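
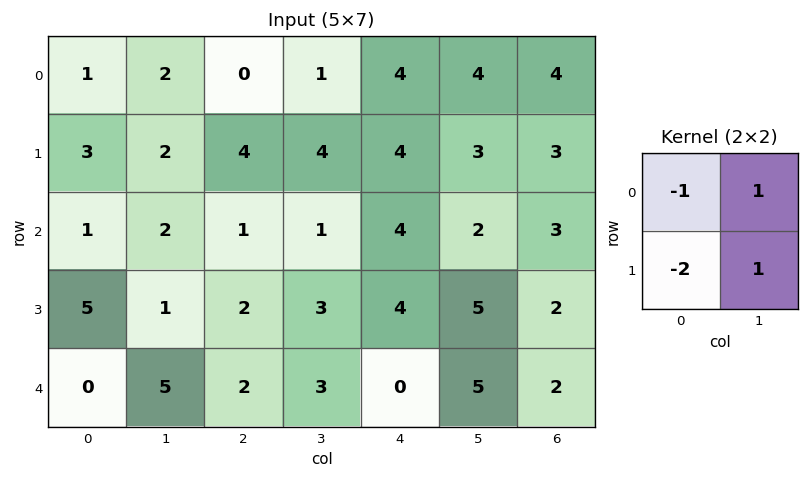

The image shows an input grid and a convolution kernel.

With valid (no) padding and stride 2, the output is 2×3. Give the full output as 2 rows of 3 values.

Output[0,0]: The receptive field on the input at this output position is [1 2 / 3 2]. Elementwise product with the kernel and sum: 1·-1 + 2·1 + 3·-2 + 2·1.
Output[0,1]: The receptive field on the input at this output position is [0 1 / 4 4]. Elementwise product with the kernel and sum: 0·-1 + 1·1 + 4·-2 + 4·1.

-3 -3 -5
-8 -1 -5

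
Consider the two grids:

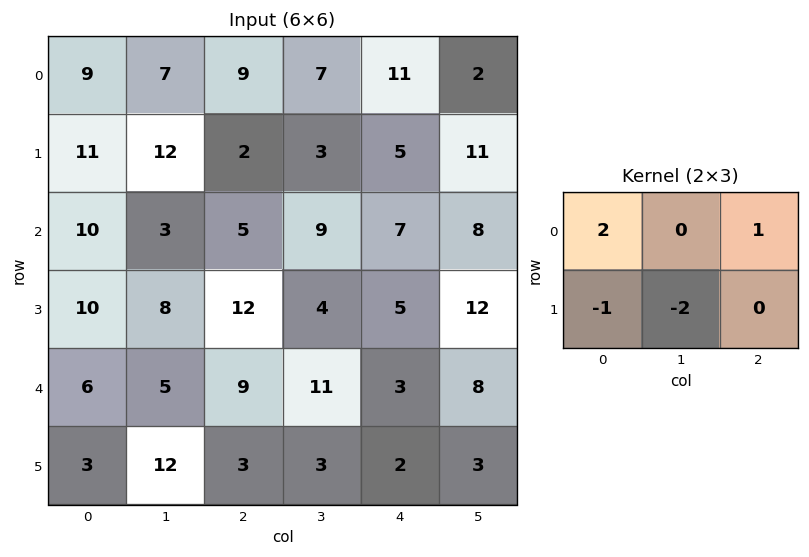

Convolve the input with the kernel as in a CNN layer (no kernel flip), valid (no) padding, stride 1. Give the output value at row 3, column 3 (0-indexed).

The receptive field on the input at this output position is [4 5 12 / 11 3 8]. Elementwise product with the kernel and sum: 4·2 + 12·1 + 11·-1 + 3·-2.

3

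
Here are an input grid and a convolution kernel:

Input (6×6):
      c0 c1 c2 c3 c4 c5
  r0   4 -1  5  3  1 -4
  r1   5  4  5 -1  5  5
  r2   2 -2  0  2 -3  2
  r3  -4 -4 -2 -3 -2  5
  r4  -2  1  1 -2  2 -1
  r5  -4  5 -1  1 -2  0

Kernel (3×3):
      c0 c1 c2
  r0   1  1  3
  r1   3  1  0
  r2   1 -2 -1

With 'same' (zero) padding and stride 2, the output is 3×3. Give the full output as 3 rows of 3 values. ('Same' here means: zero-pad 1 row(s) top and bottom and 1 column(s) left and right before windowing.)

-10 -3 -6
31 3 18
-15 -5 11

Output[0,0]: The receptive field on the zero-padded input at this output position is [0 0 0 / 0 4 -1 / 0 5 4]. Elementwise product with the kernel and sum: 0·1 + 0·1 + 0·3 + 0·3 + 4·1 + 0·1 + 5·-2 + 4·-1.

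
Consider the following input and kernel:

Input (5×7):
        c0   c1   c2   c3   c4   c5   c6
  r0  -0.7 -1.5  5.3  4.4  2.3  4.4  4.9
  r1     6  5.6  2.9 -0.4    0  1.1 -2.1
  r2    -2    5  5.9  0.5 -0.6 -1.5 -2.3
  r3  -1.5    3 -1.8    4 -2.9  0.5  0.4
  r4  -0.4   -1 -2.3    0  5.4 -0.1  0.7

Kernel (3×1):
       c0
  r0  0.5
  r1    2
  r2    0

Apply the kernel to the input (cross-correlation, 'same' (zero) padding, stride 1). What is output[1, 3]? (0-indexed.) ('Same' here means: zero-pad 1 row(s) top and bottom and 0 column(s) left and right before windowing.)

The receptive field on the zero-padded input at this output position is [4.4 / -0.4 / 0.5]. Elementwise product with the kernel and sum: 4.4·0.5 + -0.4·2.

1.4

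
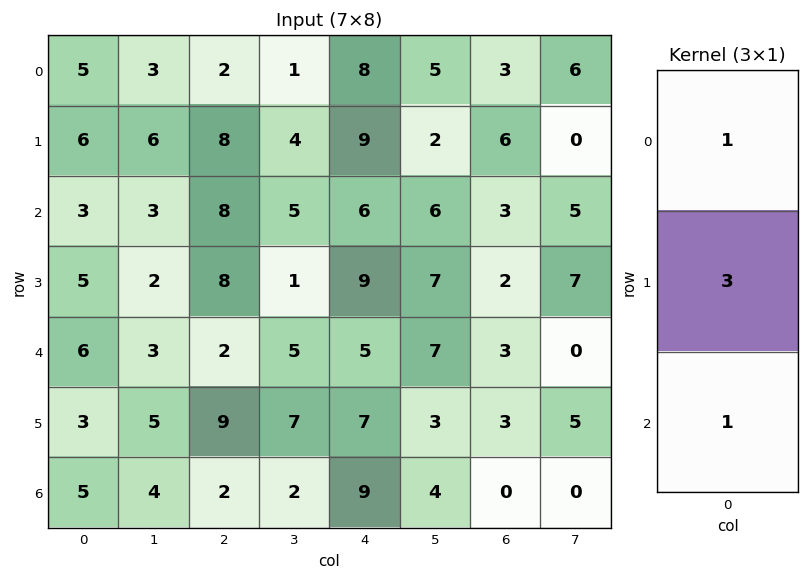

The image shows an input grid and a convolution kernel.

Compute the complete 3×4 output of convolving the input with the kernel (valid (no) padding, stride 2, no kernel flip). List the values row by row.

Output[0,0]: The receptive field on the input at this output position is [5 / 6 / 3]. Elementwise product with the kernel and sum: 5·1 + 6·3 + 3·1.

26 34 41 24
24 34 38 12
20 31 35 12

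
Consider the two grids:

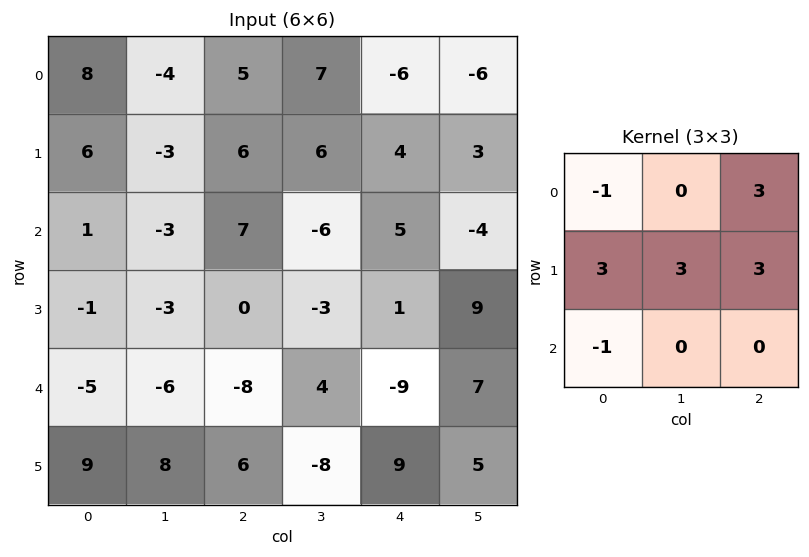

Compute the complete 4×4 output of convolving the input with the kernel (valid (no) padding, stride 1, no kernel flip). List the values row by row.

Output[0,0]: The receptive field on the input at this output position is [8 -4 5 / 6 -3 6 / 1 -3 7]. Elementwise product with the kernel and sum: 8·-1 + 5·3 + 6·3 + -3·3 + 6·3 + 1·-1.

33 55 18 20
28 18 24 -9
13 -27 10 11
-65 -44 -42 44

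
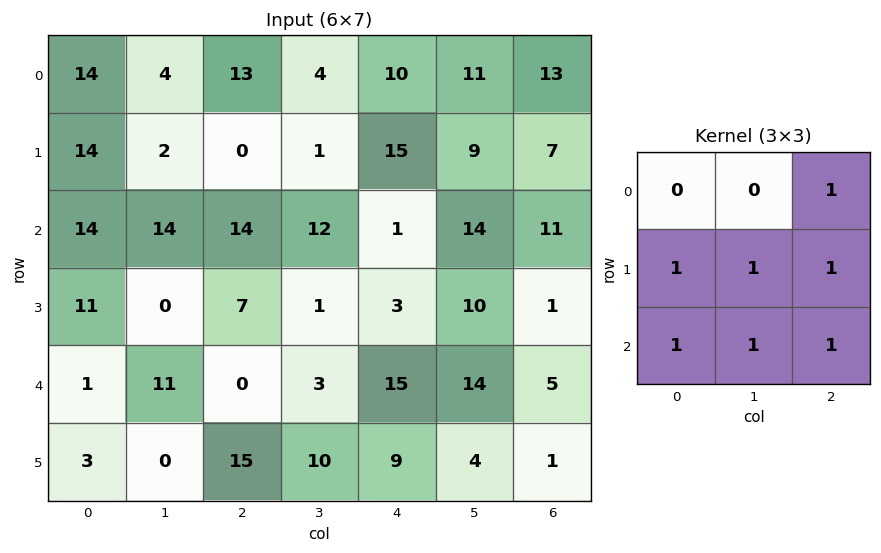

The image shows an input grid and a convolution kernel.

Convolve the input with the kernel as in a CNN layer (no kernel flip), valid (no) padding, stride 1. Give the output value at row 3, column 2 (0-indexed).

The receptive field on the input at this output position is [7 1 3 / 0 3 15 / 15 10 9]. Elementwise product with the kernel and sum: 3·1 + 0·1 + 3·1 + 15·1 + 15·1 + 10·1 + 9·1.

55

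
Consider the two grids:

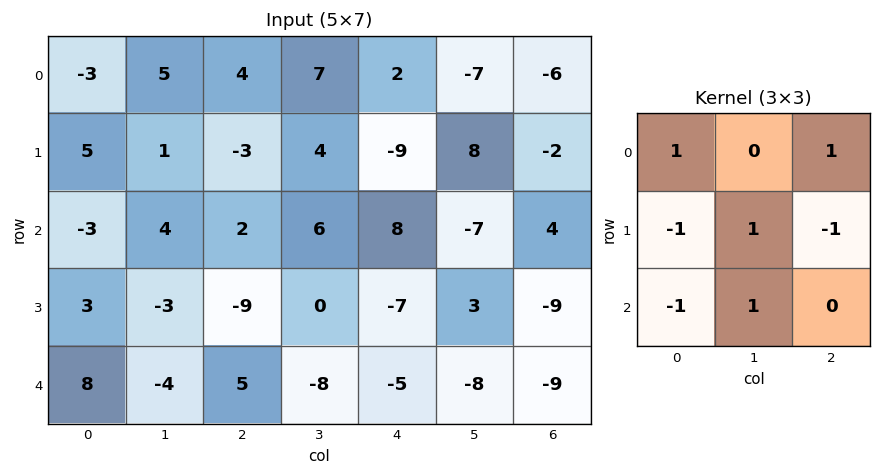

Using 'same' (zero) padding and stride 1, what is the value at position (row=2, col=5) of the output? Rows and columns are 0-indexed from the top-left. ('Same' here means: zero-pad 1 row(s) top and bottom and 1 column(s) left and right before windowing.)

The receptive field on the zero-padded input at this output position is [-9 8 -2 / 8 -7 4 / -7 3 -9]. Elementwise product with the kernel and sum: -9·1 + -2·1 + 8·-1 + -7·1 + 4·-1 + -7·-1 + 3·1.

-20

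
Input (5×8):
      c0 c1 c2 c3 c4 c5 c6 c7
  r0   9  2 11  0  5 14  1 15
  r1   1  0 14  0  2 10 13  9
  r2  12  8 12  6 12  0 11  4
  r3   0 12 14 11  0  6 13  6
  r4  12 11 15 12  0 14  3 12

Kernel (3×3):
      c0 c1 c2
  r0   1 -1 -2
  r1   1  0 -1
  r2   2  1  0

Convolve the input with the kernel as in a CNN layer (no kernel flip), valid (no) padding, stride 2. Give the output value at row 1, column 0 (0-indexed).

The receptive field on the input at this output position is [12 8 12 / 0 12 14 / 12 11 15]. Elementwise product with the kernel and sum: 12·1 + 8·-1 + 12·-2 + 0·1 + 14·-1 + 12·2 + 11·1.

1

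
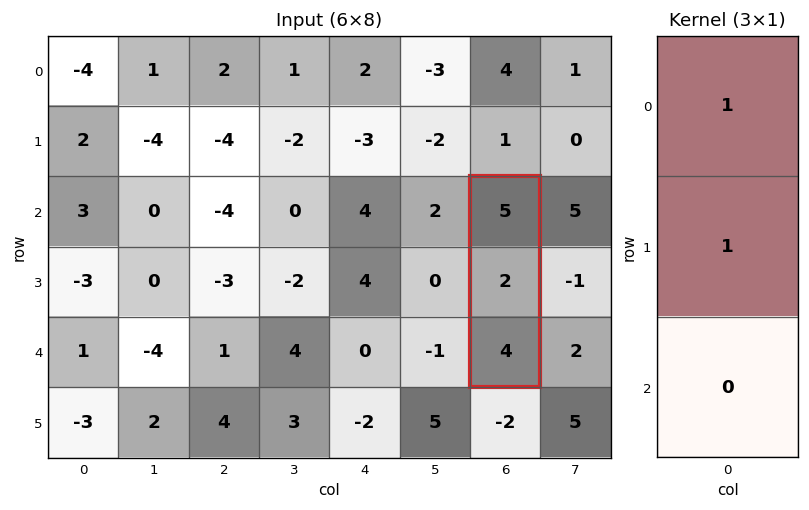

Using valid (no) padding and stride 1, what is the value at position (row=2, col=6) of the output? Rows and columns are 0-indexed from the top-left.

The receptive field on the input at this output position is [5 / 2 / 4]. Elementwise product with the kernel and sum: 5·1 + 2·1.

7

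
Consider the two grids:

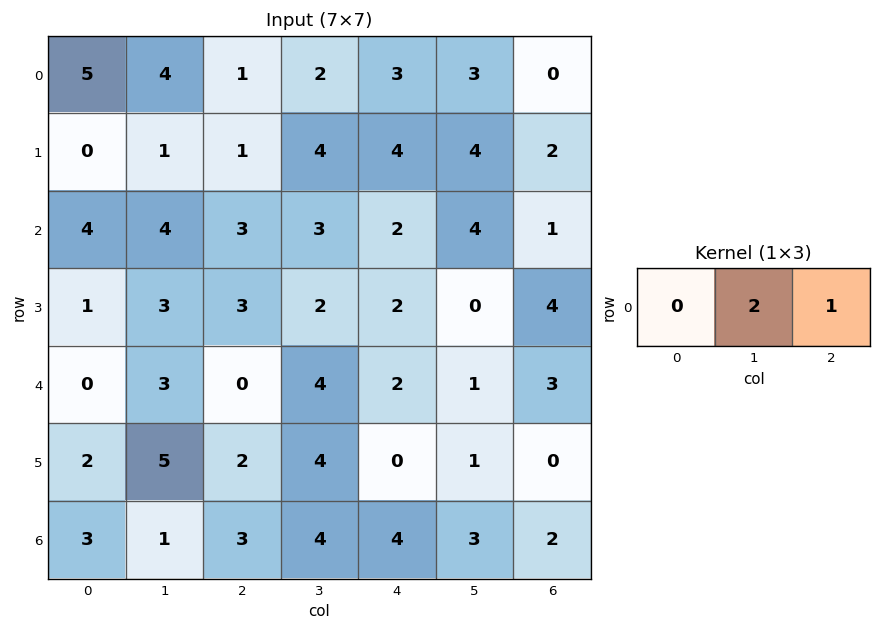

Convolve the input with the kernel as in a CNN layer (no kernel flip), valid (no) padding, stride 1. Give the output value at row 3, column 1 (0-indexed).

8

The receptive field on the input at this output position is [3 3 2]. Elementwise product with the kernel and sum: 3·2 + 2·1.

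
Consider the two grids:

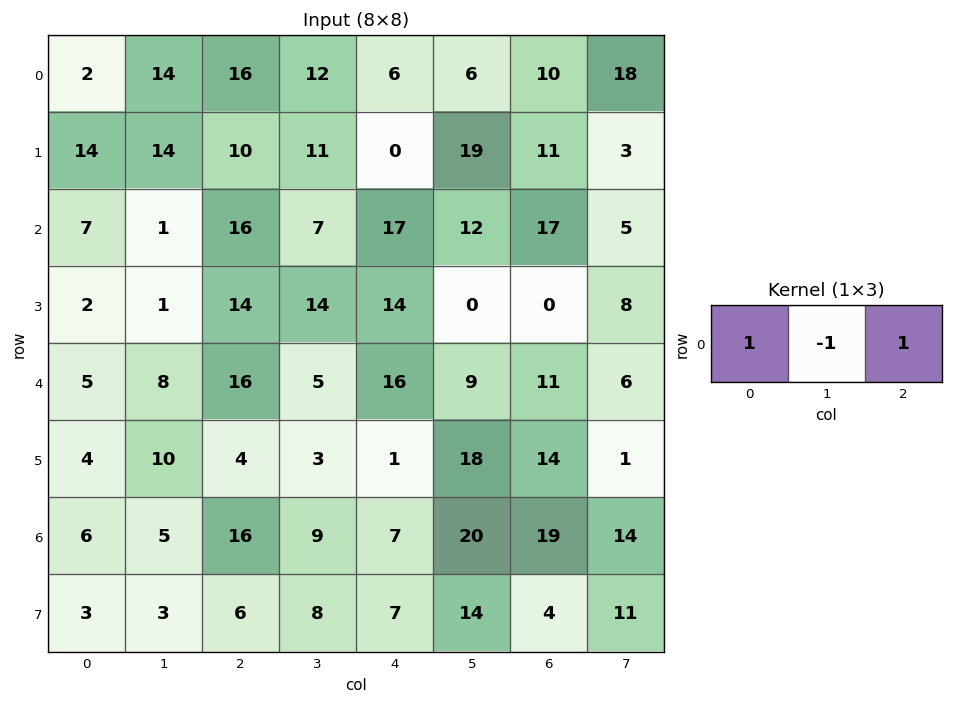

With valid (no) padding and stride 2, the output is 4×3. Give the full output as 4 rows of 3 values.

Output[0,0]: The receptive field on the input at this output position is [2 14 16]. Elementwise product with the kernel and sum: 2·1 + 14·-1 + 16·1.

4 10 10
22 26 22
13 27 18
17 14 6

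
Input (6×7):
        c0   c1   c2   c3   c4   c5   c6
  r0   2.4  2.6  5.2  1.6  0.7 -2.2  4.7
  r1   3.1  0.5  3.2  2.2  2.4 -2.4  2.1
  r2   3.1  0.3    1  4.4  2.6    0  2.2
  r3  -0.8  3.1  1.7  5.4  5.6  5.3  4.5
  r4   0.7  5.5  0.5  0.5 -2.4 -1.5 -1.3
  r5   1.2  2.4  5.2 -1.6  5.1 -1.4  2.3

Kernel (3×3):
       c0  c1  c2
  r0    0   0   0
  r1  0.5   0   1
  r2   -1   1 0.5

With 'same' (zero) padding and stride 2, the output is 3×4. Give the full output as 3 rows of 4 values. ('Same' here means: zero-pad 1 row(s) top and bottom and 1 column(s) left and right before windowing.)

Output[0,0]: The receptive field on the zero-padded input at this output position is [0 0 0 / 0 2.4 2.6 / 0 3.1 0.5]. Elementwise product with the kernel and sum: 0·0.5 + 2.6·1 + 0·-1 + 3.1·1 + 0.5·0.5.

5.95 6.7 -2.4 3.4
1.05 5.85 5.05 -0.8
7.9 5.25 4.75 2.95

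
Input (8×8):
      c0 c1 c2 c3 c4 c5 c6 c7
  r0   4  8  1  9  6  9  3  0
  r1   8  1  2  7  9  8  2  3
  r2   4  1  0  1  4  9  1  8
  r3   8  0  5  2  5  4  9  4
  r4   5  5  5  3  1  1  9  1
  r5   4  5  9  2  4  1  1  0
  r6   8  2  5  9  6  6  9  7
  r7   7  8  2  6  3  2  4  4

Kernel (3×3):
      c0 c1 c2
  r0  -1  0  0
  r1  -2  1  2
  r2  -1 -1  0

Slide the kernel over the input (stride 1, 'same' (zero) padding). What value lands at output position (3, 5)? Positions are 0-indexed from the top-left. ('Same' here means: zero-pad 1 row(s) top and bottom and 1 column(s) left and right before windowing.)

The receptive field on the zero-padded input at this output position is [4 9 1 / 5 4 9 / 1 1 9]. Elementwise product with the kernel and sum: 4·-1 + 5·-2 + 4·1 + 9·2 + 1·-1 + 1·-1.

6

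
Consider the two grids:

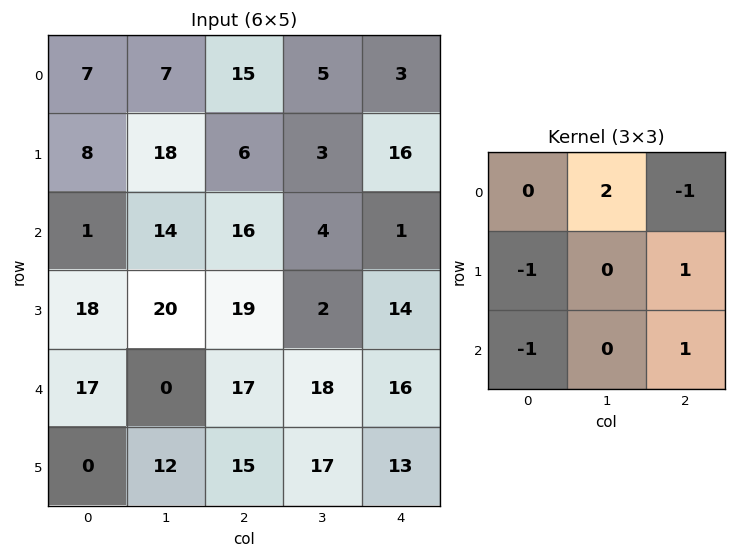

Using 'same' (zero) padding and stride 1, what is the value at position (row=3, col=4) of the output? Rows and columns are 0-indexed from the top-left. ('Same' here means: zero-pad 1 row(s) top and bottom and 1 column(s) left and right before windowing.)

-18

The receptive field on the zero-padded input at this output position is [4 1 0 / 2 14 0 / 18 16 0]. Elementwise product with the kernel and sum: 1·2 + 0·-1 + 2·-1 + 0·1 + 18·-1 + 0·1.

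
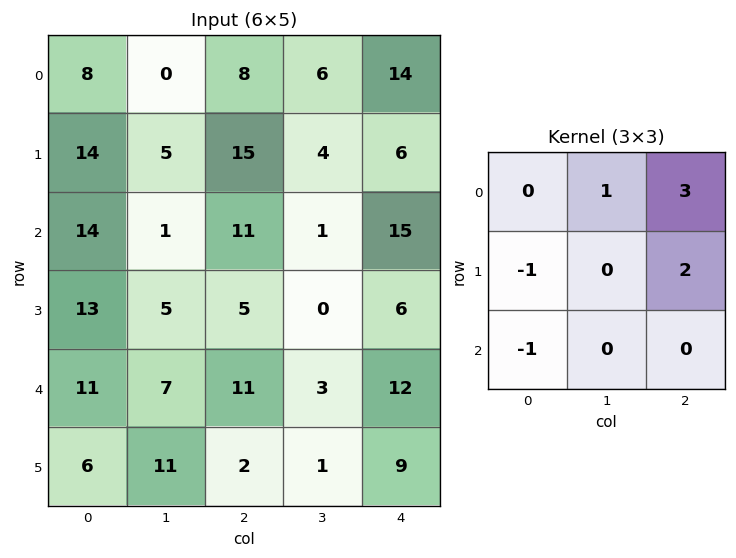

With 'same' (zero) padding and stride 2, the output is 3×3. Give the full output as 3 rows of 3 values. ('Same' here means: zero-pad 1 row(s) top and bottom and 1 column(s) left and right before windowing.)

Output[0,0]: The receptive field on the zero-padded input at this output position is [0 0 0 / 0 8 0 / 0 14 5]. Elementwise product with the kernel and sum: 0·1 + 0·3 + 0·-1 + 0·2 + 0·-1.

0 7 -10
31 23 5
42 -7 2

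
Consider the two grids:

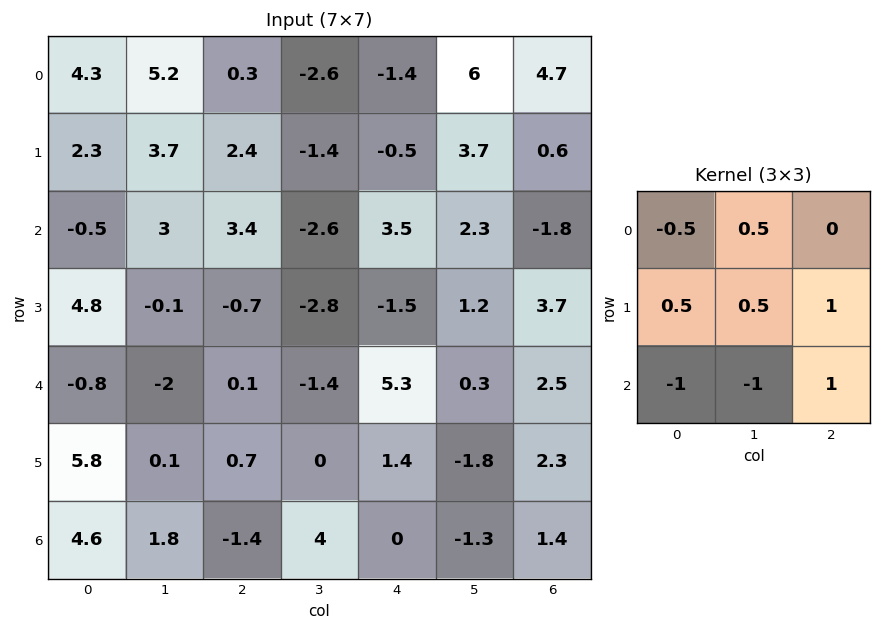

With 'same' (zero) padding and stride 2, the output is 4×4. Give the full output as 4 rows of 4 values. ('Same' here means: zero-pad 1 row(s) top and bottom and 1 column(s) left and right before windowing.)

8.75 -7.35 9.6 1.05
-1 -2.05 8.7 -6.2
-5.7 -3.45 -0.3 2.15
7 4.5 1.4 2.1

Output[0,0]: The receptive field on the zero-padded input at this output position is [0 0 0 / 0 4.3 5.2 / 0 2.3 3.7]. Elementwise product with the kernel and sum: 0·-0.5 + 0·0.5 + 0·0.5 + 4.3·0.5 + 5.2·1 + 0·-1 + 2.3·-1 + 3.7·1.
Output[0,1]: The receptive field on the zero-padded input at this output position is [0 0 0 / 5.2 0.3 -2.6 / 3.7 2.4 -1.4]. Elementwise product with the kernel and sum: 0·-0.5 + 0·0.5 + 5.2·0.5 + 0.3·0.5 + -2.6·1 + 3.7·-1 + 2.4·-1 + -1.4·1.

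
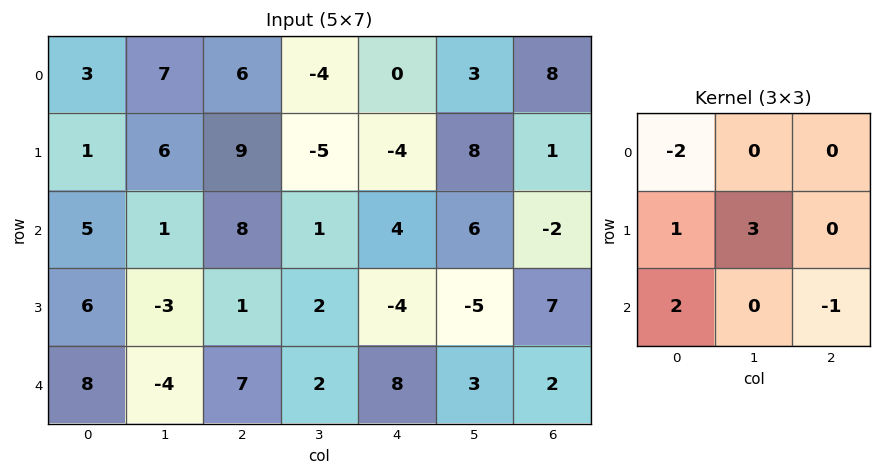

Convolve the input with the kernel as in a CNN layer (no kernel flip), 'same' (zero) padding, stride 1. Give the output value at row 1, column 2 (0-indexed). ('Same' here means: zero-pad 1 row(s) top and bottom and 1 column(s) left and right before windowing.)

20

The receptive field on the zero-padded input at this output position is [7 6 -4 / 6 9 -5 / 1 8 1]. Elementwise product with the kernel and sum: 7·-2 + 6·1 + 9·3 + 1·2 + 1·-1.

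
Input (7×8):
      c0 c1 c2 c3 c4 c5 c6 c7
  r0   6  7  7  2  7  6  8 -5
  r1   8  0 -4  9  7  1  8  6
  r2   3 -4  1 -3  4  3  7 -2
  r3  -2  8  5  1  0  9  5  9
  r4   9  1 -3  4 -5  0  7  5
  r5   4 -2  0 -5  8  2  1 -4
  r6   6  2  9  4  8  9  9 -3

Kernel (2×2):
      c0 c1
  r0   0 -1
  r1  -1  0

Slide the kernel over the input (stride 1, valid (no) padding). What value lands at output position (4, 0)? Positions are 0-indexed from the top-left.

The receptive field on the input at this output position is [9 1 / 4 -2]. Elementwise product with the kernel and sum: 1·-1 + 4·-1.

-5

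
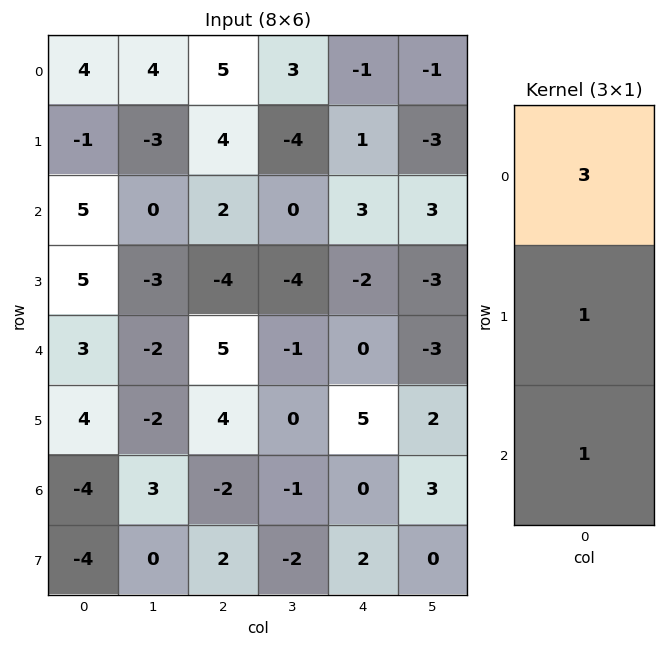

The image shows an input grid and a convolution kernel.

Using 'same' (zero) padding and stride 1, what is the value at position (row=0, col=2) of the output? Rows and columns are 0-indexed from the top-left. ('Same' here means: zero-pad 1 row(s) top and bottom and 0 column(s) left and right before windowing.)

The receptive field on the zero-padded input at this output position is [0 / 5 / 4]. Elementwise product with the kernel and sum: 0·3 + 5·1 + 4·1.

9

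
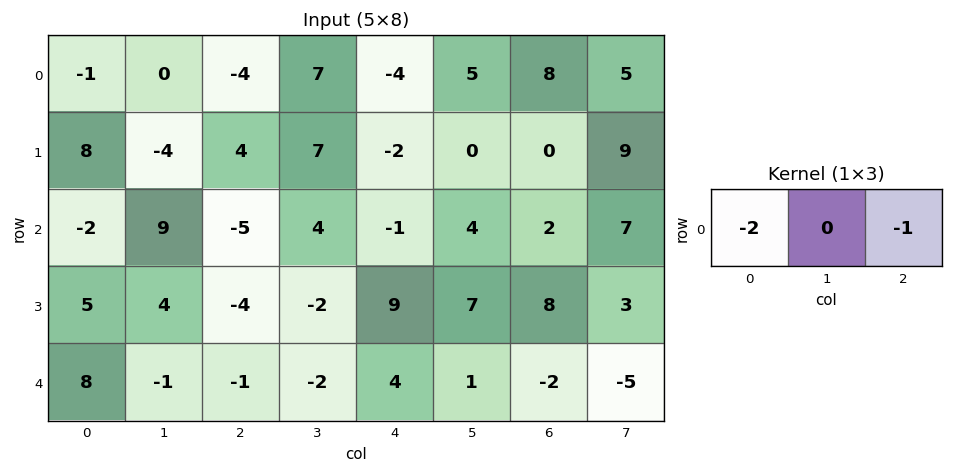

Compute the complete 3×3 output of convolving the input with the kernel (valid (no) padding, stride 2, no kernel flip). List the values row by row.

Output[0,0]: The receptive field on the input at this output position is [-1 0 -4]. Elementwise product with the kernel and sum: -1·-2 + -4·-1.

6 12 0
9 11 0
-15 -2 -6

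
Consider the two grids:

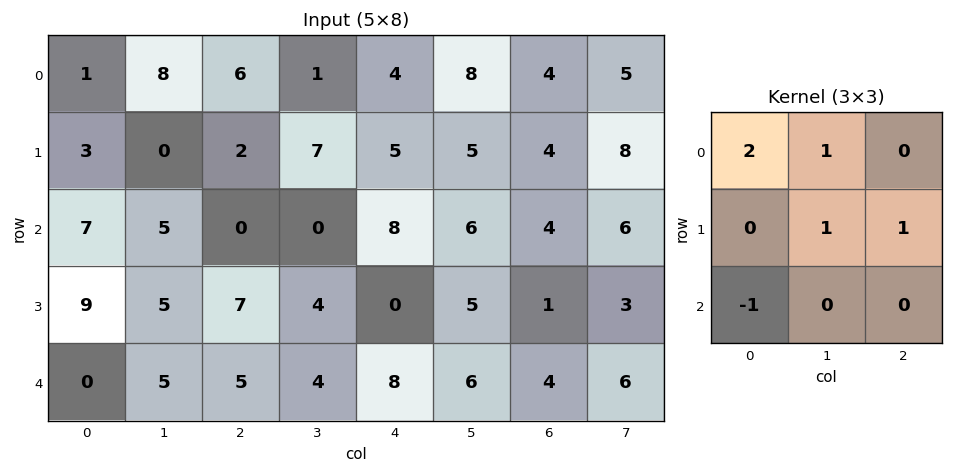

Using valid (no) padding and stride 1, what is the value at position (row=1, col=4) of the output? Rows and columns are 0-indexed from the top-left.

25

The receptive field on the input at this output position is [5 5 4 / 8 6 4 / 0 5 1]. Elementwise product with the kernel and sum: 5·2 + 5·1 + 6·1 + 4·1 + 0·-1.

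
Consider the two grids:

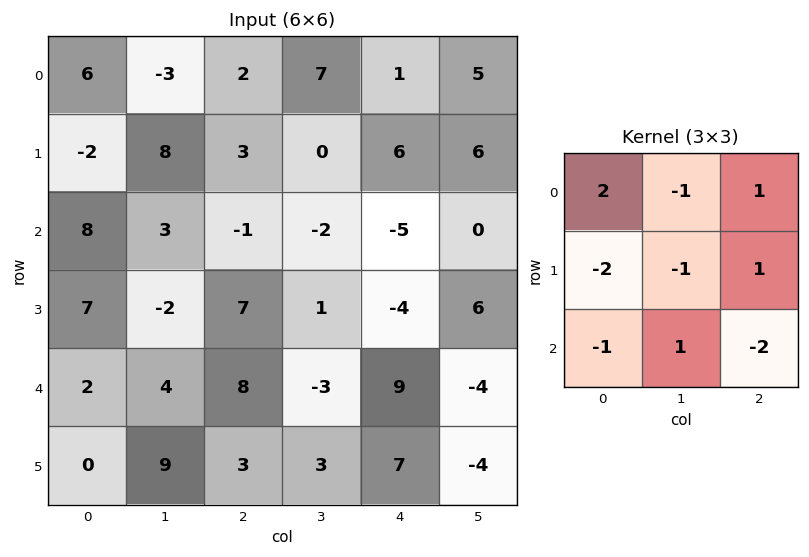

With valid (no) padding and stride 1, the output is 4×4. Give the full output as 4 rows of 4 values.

13 -20 7 15
-52 13 13 -8
-7 13 -53 29
26 -41 -9 17

Output[0,0]: The receptive field on the input at this output position is [6 -3 2 / -2 8 3 / 8 3 -1]. Elementwise product with the kernel and sum: 6·2 + -3·-1 + 2·1 + -2·-2 + 8·-1 + 3·1 + 8·-1 + 3·1 + -1·-2.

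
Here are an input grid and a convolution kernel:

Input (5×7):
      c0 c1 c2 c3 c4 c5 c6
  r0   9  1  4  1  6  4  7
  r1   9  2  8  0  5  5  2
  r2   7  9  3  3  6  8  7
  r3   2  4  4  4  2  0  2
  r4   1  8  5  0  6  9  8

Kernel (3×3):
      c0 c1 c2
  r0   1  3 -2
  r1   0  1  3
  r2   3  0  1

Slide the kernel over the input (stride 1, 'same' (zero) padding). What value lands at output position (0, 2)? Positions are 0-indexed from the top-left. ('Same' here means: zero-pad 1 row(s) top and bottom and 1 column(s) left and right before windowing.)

The receptive field on the zero-padded input at this output position is [0 0 0 / 1 4 1 / 2 8 0]. Elementwise product with the kernel and sum: 0·1 + 0·3 + 0·-2 + 4·1 + 1·3 + 2·3 + 0·1.

13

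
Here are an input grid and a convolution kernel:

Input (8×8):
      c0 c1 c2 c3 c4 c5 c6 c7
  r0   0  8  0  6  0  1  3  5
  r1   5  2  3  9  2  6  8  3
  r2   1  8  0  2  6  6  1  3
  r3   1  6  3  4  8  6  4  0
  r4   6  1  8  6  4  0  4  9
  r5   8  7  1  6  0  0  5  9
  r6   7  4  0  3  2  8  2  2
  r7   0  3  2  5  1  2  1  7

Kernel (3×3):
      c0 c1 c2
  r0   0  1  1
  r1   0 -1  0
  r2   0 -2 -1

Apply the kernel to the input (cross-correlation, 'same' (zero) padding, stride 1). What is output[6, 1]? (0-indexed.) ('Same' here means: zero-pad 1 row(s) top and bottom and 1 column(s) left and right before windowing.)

The receptive field on the zero-padded input at this output position is [8 7 1 / 7 4 0 / 0 3 2]. Elementwise product with the kernel and sum: 7·1 + 1·1 + 4·-1 + 3·-2 + 2·-1.

-4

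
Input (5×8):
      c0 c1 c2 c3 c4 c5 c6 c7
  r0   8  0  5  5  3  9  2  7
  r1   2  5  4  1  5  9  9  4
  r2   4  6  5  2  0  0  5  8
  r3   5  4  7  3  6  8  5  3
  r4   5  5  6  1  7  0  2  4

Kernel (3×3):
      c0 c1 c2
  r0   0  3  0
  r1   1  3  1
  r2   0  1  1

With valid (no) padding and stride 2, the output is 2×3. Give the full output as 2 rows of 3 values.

32 29 73
53 36 37

Output[0,0]: The receptive field on the input at this output position is [8 0 5 / 2 5 4 / 4 6 5]. Elementwise product with the kernel and sum: 0·3 + 2·1 + 5·3 + 4·1 + 6·1 + 5·1.
Output[0,1]: The receptive field on the input at this output position is [5 5 3 / 4 1 5 / 5 2 0]. Elementwise product with the kernel and sum: 5·3 + 4·1 + 1·3 + 5·1 + 2·1 + 0·1.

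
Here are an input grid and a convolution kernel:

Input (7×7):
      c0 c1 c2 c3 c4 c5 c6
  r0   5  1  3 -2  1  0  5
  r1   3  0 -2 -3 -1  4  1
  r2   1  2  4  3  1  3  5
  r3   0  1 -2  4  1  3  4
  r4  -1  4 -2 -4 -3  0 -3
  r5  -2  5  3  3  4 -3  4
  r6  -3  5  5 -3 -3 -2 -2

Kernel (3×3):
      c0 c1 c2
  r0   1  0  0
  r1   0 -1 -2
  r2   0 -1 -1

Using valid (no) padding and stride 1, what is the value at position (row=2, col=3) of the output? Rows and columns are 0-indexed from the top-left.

The receptive field on the input at this output position is [3 1 3 / 4 1 3 / -4 -3 0]. Elementwise product with the kernel and sum: 3·1 + 1·-1 + 3·-2 + -3·-1 + 0·-1.

-1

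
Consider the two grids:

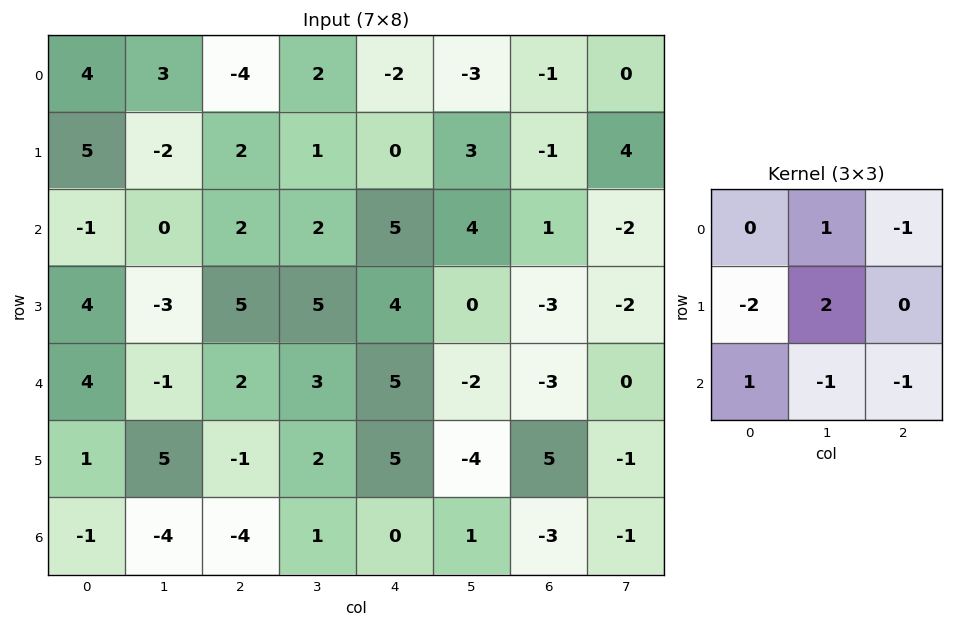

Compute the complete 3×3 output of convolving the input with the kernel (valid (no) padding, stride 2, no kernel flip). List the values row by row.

-10 -3 4
-13 -9 5
12 -1 -15

Output[0,0]: The receptive field on the input at this output position is [4 3 -4 / 5 -2 2 / -1 0 2]. Elementwise product with the kernel and sum: 3·1 + -4·-1 + 5·-2 + -2·2 + -1·1 + 0·-1 + 2·-1.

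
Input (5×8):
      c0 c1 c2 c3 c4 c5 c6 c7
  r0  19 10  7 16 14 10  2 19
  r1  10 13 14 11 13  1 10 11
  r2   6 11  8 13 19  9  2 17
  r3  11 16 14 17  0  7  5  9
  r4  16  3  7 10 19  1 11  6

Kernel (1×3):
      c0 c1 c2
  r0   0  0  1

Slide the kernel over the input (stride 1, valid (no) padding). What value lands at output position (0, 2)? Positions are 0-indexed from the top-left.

14

The receptive field on the input at this output position is [7 16 14]. Elementwise product with the kernel and sum: 14·1.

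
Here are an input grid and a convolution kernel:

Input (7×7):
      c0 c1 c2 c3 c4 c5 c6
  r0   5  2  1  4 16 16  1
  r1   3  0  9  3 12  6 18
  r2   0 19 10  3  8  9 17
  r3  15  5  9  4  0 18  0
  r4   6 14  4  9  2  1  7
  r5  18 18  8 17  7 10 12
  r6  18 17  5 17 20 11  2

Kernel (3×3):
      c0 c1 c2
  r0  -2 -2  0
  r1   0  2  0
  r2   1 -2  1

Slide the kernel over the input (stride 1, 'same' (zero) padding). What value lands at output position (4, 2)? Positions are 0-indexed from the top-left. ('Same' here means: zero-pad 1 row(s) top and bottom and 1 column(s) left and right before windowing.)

The receptive field on the zero-padded input at this output position is [5 9 4 / 14 4 9 / 18 8 17]. Elementwise product with the kernel and sum: 5·-2 + 9·-2 + 4·2 + 18·1 + 8·-2 + 17·1.

-1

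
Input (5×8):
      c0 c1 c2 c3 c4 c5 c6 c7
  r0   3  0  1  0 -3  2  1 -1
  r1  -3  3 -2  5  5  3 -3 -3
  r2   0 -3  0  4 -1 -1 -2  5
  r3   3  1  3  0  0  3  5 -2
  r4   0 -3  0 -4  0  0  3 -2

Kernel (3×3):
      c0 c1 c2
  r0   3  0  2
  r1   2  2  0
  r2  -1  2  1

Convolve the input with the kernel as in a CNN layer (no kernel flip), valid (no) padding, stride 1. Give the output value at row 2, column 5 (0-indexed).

27

The receptive field on the input at this output position is [-1 -2 5 / 3 5 -2 / 0 3 -2]. Elementwise product with the kernel and sum: -1·3 + 5·2 + 3·2 + 5·2 + 0·-1 + 3·2 + -2·1.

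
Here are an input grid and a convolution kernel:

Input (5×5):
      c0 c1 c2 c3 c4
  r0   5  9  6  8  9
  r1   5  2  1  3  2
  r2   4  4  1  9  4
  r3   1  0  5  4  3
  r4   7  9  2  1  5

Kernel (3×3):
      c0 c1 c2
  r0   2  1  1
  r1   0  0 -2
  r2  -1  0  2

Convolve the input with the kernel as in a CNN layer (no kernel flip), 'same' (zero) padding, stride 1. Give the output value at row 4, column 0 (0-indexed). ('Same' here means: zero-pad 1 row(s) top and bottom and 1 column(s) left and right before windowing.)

The receptive field on the zero-padded input at this output position is [0 1 0 / 0 7 9 / 0 0 0]. Elementwise product with the kernel and sum: 0·2 + 1·1 + 0·1 + 9·-2 + 0·-1 + 0·2.

-17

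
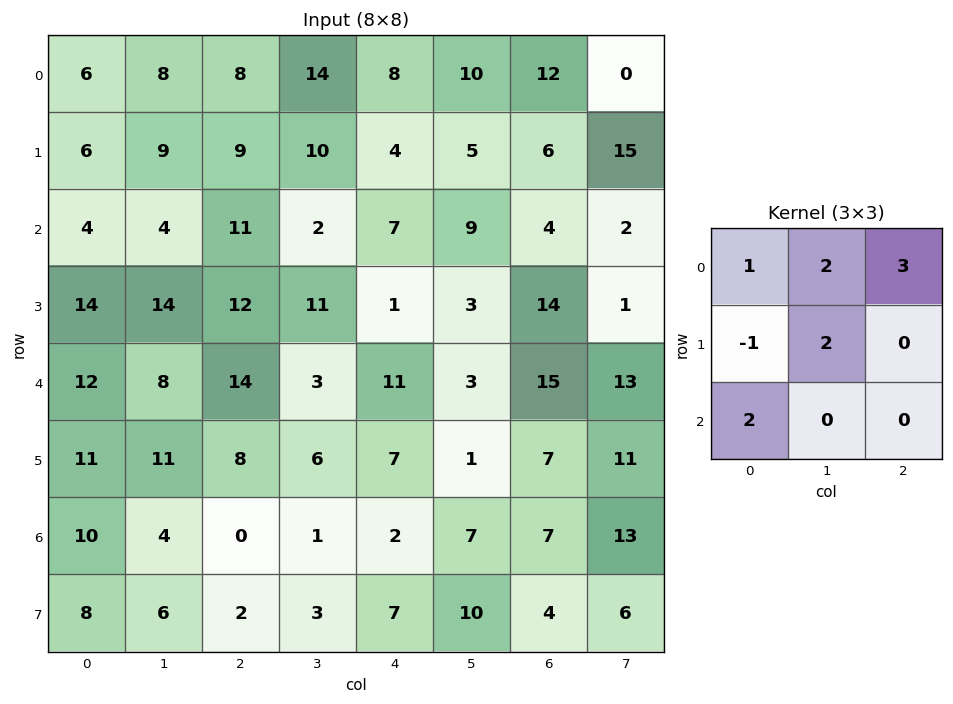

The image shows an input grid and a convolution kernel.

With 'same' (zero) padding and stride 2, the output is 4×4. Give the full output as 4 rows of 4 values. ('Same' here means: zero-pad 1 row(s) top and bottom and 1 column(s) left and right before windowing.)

Output[0,0]: The receptive field on the zero-padded input at this output position is [0 0 0 / 0 6 8 / 0 6 9]. Elementwise product with the kernel and sum: 0·1 + 0·2 + 0·3 + 0·-1 + 6·2 + 0·2.

12 26 22 24
47 103 67 67
94 113 53 63
75 53 32 75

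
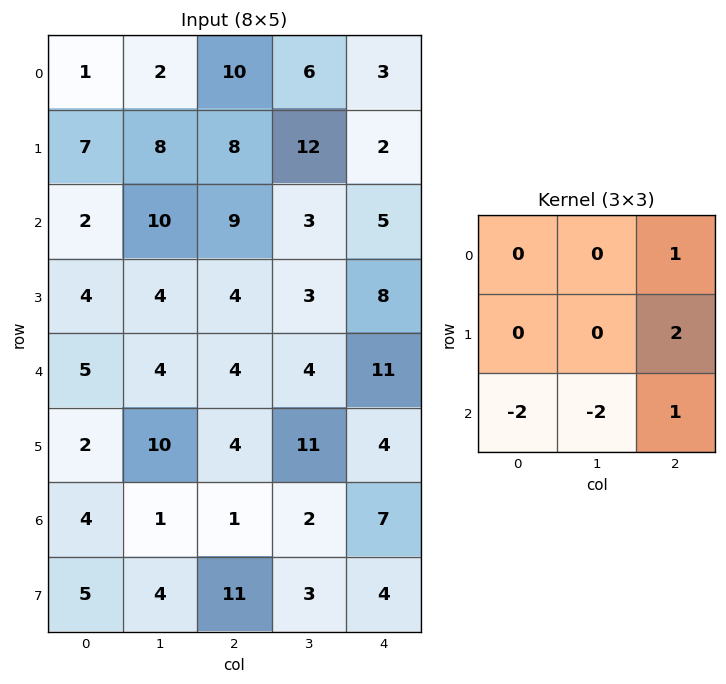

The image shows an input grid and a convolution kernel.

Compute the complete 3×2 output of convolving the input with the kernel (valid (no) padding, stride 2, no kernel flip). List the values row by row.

11 -12
3 16
3 20

Output[0,0]: The receptive field on the input at this output position is [1 2 10 / 7 8 8 / 2 10 9]. Elementwise product with the kernel and sum: 10·1 + 8·2 + 2·-2 + 10·-2 + 9·1.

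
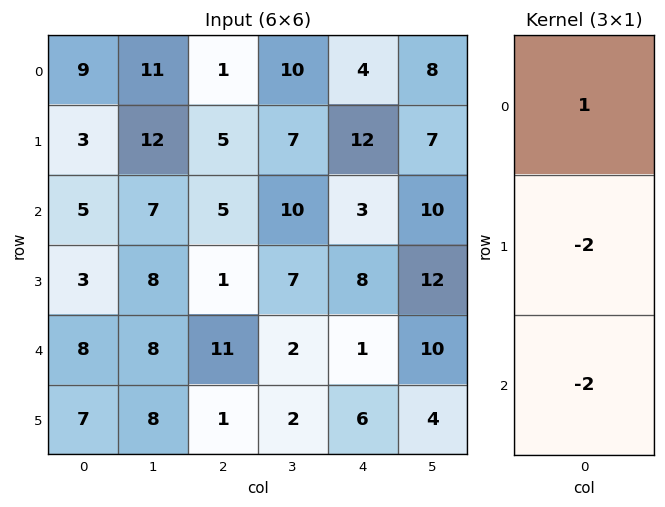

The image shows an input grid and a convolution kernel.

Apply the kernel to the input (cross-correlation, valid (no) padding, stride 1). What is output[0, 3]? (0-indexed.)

The receptive field on the input at this output position is [10 / 7 / 10]. Elementwise product with the kernel and sum: 10·1 + 7·-2 + 10·-2.

-24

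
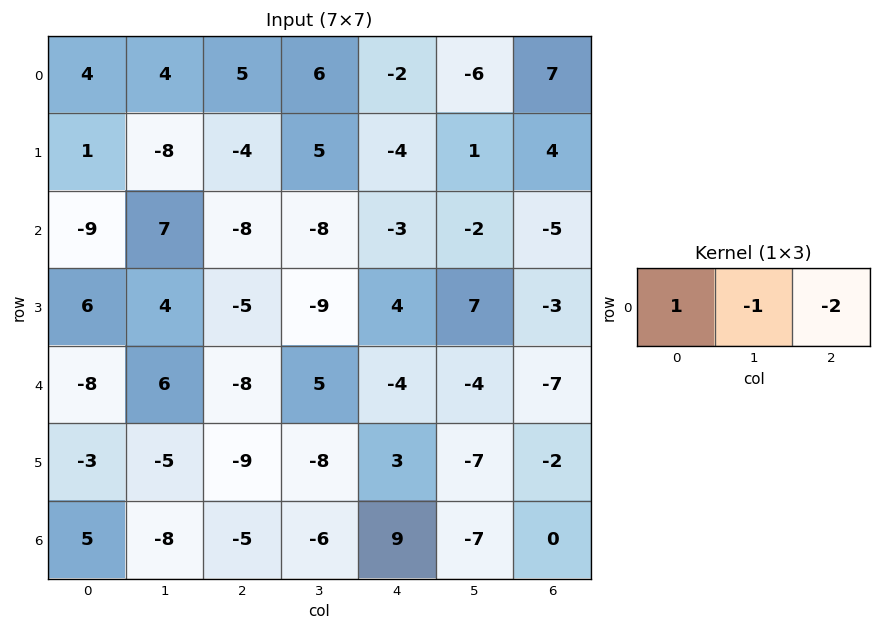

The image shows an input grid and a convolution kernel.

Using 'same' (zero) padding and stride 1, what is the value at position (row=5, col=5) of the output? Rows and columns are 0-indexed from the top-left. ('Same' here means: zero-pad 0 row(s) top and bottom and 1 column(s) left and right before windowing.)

The receptive field on the zero-padded input at this output position is [3 -7 -2]. Elementwise product with the kernel and sum: 3·1 + -7·-1 + -2·-2.

14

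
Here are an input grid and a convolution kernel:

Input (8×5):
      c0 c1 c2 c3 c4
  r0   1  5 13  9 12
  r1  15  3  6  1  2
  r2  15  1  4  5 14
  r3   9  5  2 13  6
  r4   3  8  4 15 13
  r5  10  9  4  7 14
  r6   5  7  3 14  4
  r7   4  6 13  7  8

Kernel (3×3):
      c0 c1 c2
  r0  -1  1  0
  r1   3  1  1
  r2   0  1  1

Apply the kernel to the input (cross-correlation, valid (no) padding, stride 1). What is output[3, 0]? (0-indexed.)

30

The receptive field on the input at this output position is [9 5 2 / 3 8 4 / 10 9 4]. Elementwise product with the kernel and sum: 9·-1 + 5·1 + 3·3 + 8·1 + 4·1 + 9·1 + 4·1.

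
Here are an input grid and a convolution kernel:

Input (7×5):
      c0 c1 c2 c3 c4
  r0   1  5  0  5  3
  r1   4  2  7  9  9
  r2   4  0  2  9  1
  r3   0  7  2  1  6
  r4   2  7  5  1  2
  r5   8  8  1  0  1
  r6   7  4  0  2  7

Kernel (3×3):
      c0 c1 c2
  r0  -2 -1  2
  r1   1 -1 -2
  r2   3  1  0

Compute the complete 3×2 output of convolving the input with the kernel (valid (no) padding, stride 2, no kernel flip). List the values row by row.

Output[0,0]: The receptive field on the input at this output position is [1 5 0 / 4 2 7 / 4 0 2]. Elementwise product with the kernel and sum: 1·-2 + 5·-1 + 0·2 + 4·1 + 2·-1 + 7·-2 + 4·3 + 0·1.

-7 -4
-2 -6
22 -6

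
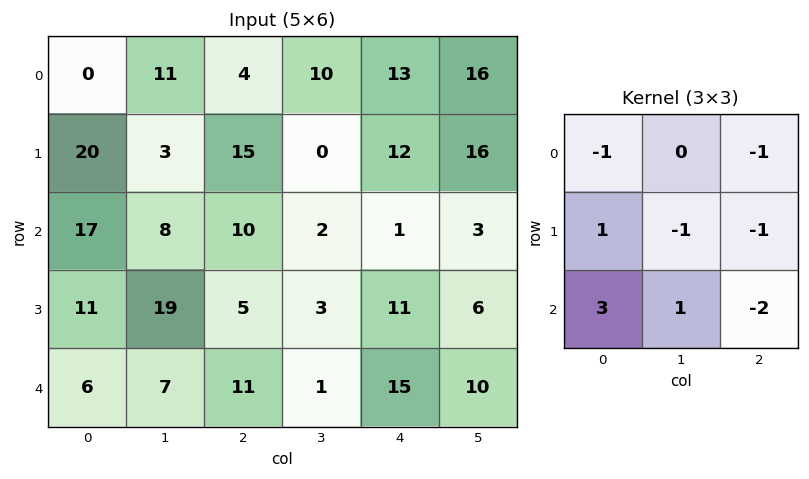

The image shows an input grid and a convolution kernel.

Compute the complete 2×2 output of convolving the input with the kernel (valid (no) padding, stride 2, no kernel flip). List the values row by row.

Output[0,0]: The receptive field on the input at this output position is [0 11 4 / 20 3 15 / 17 8 10]. Elementwise product with the kernel and sum: 0·-1 + 4·-1 + 20·1 + 3·-1 + 15·-1 + 17·3 + 8·1 + 10·-2.

37 16
-37 -16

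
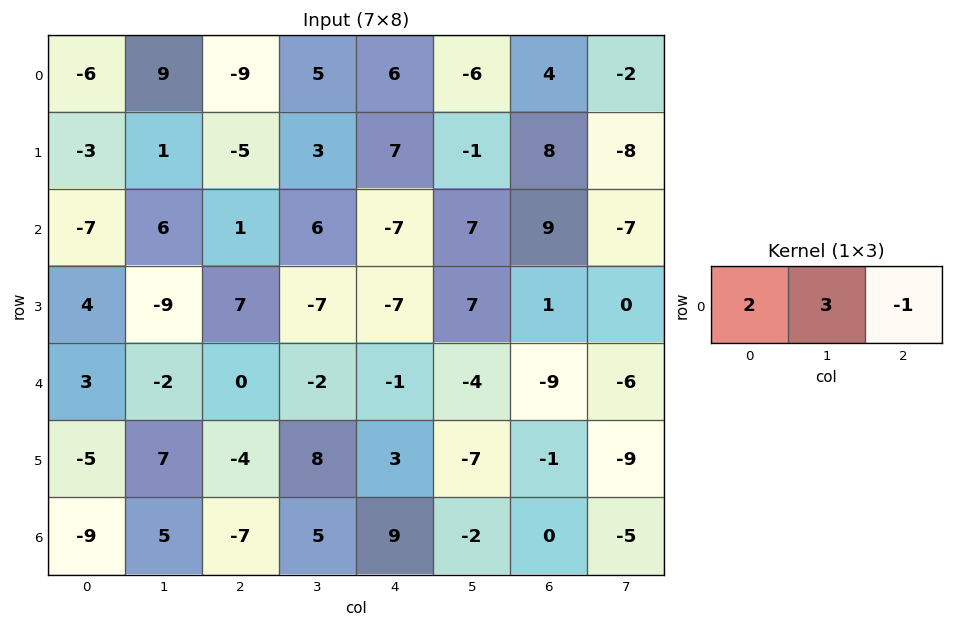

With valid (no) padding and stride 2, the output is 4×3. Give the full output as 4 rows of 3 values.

24 -9 -10
3 27 -2
0 -5 -5
4 -8 12

Output[0,0]: The receptive field on the input at this output position is [-6 9 -9]. Elementwise product with the kernel and sum: -6·2 + 9·3 + -9·-1.
Output[0,1]: The receptive field on the input at this output position is [-9 5 6]. Elementwise product with the kernel and sum: -9·2 + 5·3 + 6·-1.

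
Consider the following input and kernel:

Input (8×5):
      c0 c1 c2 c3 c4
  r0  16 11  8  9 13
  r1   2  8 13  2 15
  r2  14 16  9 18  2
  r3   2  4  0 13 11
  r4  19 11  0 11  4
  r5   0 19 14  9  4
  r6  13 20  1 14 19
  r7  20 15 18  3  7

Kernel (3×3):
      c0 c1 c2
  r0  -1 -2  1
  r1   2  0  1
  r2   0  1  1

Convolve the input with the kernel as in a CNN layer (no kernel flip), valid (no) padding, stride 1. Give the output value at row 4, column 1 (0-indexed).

62

The receptive field on the input at this output position is [11 0 11 / 19 14 9 / 20 1 14]. Elementwise product with the kernel and sum: 11·-1 + 0·-2 + 11·1 + 19·2 + 9·1 + 1·1 + 14·1.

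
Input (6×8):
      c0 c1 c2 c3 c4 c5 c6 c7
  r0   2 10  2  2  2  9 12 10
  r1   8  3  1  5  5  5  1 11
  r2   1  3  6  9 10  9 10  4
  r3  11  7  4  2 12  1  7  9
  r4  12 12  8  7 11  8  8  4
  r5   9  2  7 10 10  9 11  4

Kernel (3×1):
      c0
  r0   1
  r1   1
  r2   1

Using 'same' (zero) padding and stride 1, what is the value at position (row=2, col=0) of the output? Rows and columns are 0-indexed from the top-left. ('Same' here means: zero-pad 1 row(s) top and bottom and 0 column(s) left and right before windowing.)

20

The receptive field on the zero-padded input at this output position is [8 / 1 / 11]. Elementwise product with the kernel and sum: 8·1 + 1·1 + 11·1.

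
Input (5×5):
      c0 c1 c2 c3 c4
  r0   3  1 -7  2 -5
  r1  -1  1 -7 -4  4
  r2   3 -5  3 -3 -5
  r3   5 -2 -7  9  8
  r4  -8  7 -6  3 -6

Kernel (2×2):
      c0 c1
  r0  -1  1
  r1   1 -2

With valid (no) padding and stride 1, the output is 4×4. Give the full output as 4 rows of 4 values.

-5 7 10 -19
15 -19 12 15
1 20 -31 -9
-29 14 4 14

Output[0,0]: The receptive field on the input at this output position is [3 1 / -1 1]. Elementwise product with the kernel and sum: 3·-1 + 1·1 + -1·1 + 1·-2.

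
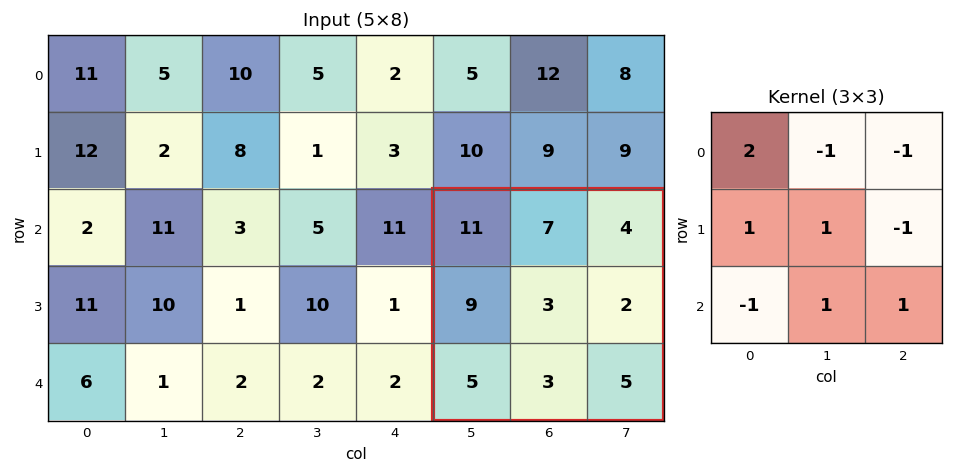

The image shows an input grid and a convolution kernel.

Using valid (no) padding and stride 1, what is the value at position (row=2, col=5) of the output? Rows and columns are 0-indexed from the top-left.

24

The receptive field on the input at this output position is [11 7 4 / 9 3 2 / 5 3 5]. Elementwise product with the kernel and sum: 11·2 + 7·-1 + 4·-1 + 9·1 + 3·1 + 2·-1 + 5·-1 + 3·1 + 5·1.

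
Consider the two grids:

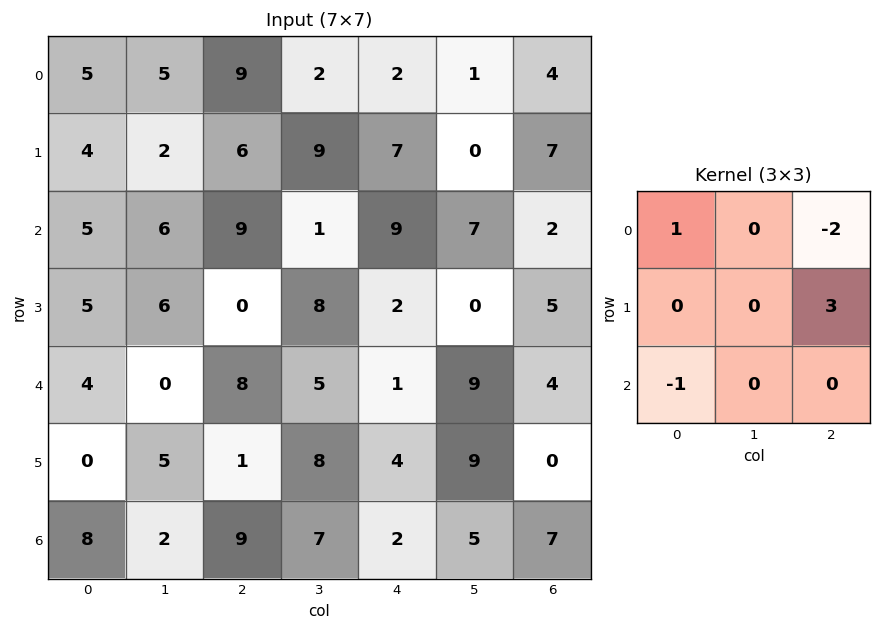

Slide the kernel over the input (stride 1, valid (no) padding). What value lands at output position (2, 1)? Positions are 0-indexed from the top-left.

The receptive field on the input at this output position is [6 9 1 / 6 0 8 / 0 8 5]. Elementwise product with the kernel and sum: 6·1 + 1·-2 + 8·3 + 0·-1.

28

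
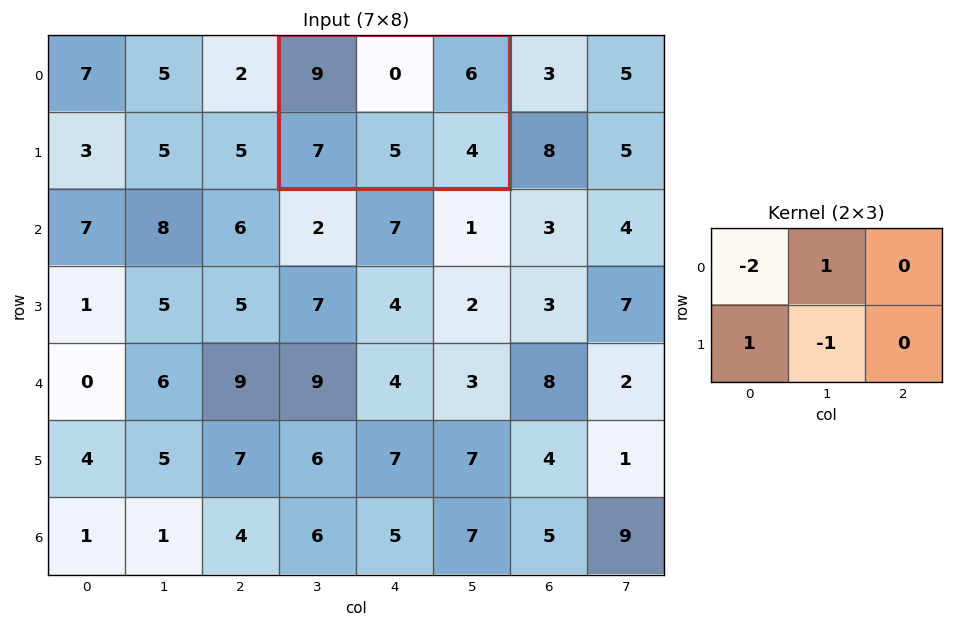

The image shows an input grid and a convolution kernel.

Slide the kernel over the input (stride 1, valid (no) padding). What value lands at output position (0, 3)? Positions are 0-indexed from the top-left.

The receptive field on the input at this output position is [9 0 6 / 7 5 4]. Elementwise product with the kernel and sum: 9·-2 + 0·1 + 7·1 + 5·-1.

-16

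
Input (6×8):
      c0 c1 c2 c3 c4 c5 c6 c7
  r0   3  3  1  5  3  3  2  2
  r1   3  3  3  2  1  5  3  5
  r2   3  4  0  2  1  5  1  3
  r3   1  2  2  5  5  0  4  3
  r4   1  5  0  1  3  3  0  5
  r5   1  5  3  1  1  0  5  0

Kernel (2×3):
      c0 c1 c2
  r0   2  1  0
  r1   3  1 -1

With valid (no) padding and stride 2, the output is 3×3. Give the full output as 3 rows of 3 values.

18 17 14
13 8 18
12 10 7

Output[0,0]: The receptive field on the input at this output position is [3 3 1 / 3 3 3]. Elementwise product with the kernel and sum: 3·2 + 3·1 + 3·3 + 3·1 + 3·-1.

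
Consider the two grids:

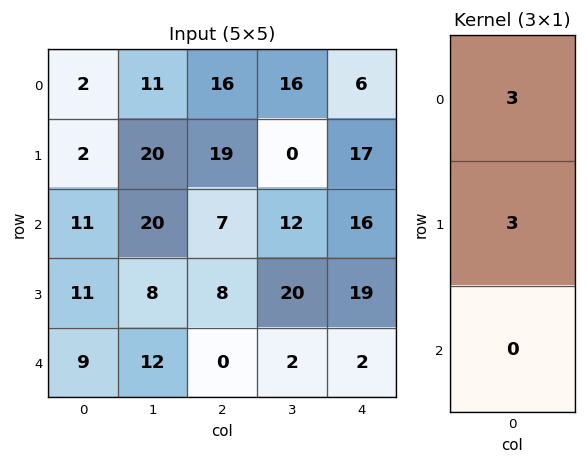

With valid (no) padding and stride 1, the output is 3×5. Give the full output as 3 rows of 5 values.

12 93 105 48 69
39 120 78 36 99
66 84 45 96 105

Output[0,0]: The receptive field on the input at this output position is [2 / 2 / 11]. Elementwise product with the kernel and sum: 2·3 + 2·3.
Output[0,1]: The receptive field on the input at this output position is [11 / 20 / 20]. Elementwise product with the kernel and sum: 11·3 + 20·3.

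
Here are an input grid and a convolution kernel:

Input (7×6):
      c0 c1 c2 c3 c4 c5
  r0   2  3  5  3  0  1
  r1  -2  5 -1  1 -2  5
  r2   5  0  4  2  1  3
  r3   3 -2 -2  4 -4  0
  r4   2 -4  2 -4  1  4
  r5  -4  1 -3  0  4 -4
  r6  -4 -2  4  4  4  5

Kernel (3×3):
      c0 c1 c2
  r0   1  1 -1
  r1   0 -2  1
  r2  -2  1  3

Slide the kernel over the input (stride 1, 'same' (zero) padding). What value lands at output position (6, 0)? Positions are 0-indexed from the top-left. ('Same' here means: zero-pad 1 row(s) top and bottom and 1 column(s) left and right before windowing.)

1

The receptive field on the zero-padded input at this output position is [0 -4 1 / 0 -4 -2 / 0 0 0]. Elementwise product with the kernel and sum: 0·1 + -4·1 + 1·-1 + -4·-2 + -2·1 + 0·-2 + 0·1 + 0·3.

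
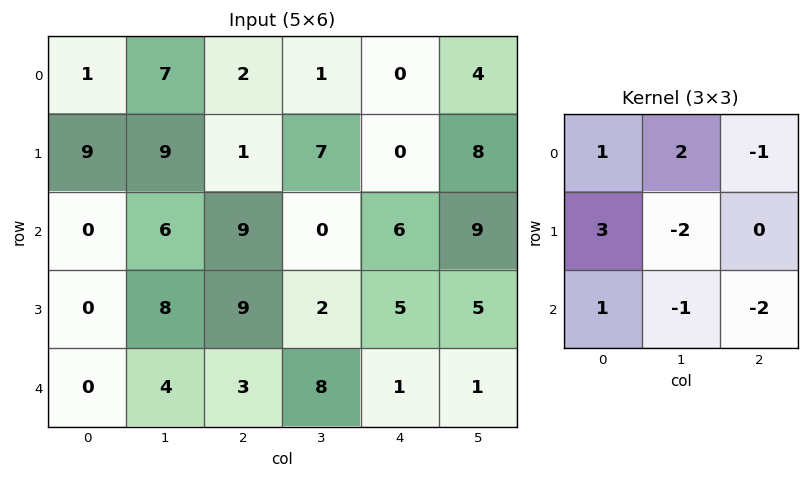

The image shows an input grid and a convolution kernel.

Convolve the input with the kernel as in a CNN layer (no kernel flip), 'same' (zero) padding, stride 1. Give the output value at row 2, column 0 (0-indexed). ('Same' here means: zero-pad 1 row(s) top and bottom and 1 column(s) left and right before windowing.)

-7

The receptive field on the zero-padded input at this output position is [0 9 9 / 0 0 6 / 0 0 8]. Elementwise product with the kernel and sum: 0·1 + 9·2 + 9·-1 + 0·3 + 0·-2 + 0·1 + 0·-1 + 8·-2.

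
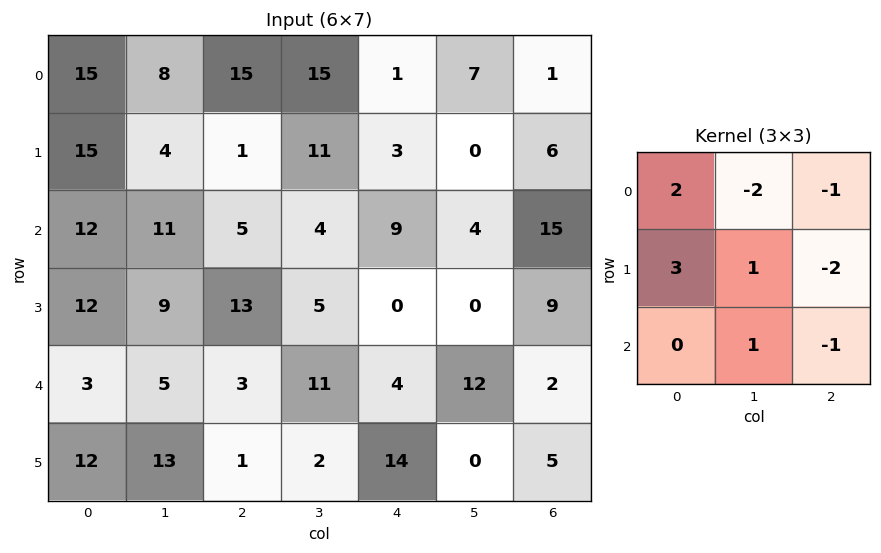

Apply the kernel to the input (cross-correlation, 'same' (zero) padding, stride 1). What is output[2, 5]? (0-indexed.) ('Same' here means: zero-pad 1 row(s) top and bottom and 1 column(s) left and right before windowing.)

The receptive field on the zero-padded input at this output position is [3 0 6 / 9 4 15 / 0 0 9]. Elementwise product with the kernel and sum: 3·2 + 0·-2 + 6·-1 + 9·3 + 4·1 + 15·-2 + 0·1 + 9·-1.

-8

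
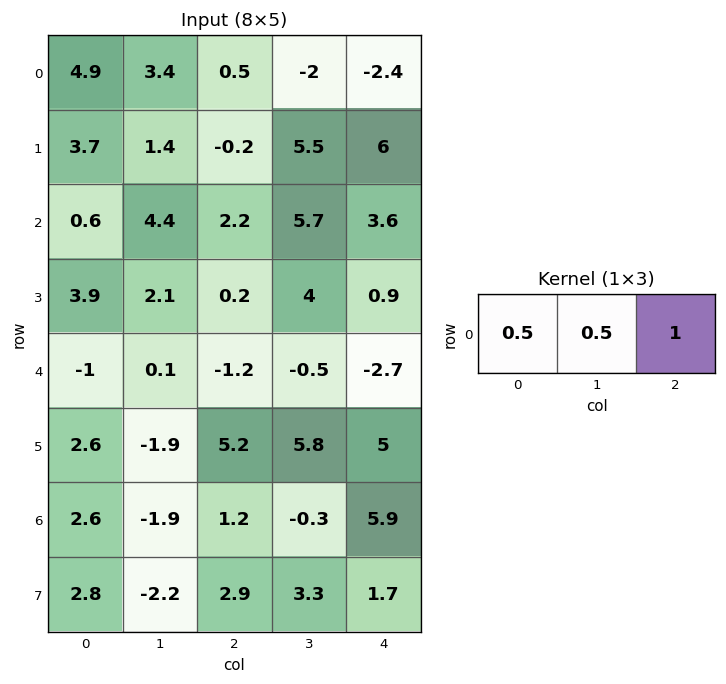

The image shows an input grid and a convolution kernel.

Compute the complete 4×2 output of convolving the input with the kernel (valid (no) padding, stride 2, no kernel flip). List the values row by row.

Output[0,0]: The receptive field on the input at this output position is [4.9 3.4 0.5]. Elementwise product with the kernel and sum: 4.9·0.5 + 3.4·0.5 + 0.5·1.

4.65 -3.15
4.7 7.55
-1.65 -3.55
1.55 6.35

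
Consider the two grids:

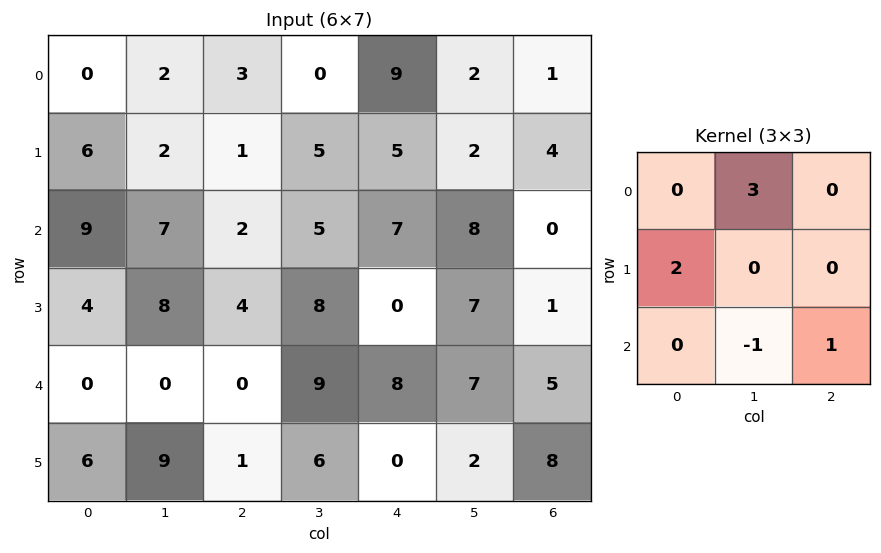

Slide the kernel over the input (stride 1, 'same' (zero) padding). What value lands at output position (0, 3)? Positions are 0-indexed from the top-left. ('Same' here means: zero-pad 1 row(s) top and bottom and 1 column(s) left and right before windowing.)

The receptive field on the zero-padded input at this output position is [0 0 0 / 3 0 9 / 1 5 5]. Elementwise product with the kernel and sum: 0·3 + 3·2 + 5·-1 + 5·1.

6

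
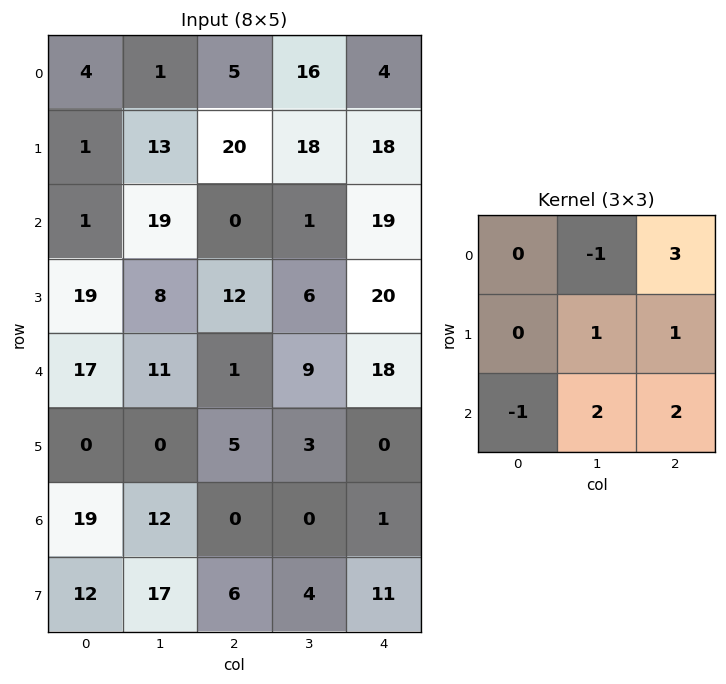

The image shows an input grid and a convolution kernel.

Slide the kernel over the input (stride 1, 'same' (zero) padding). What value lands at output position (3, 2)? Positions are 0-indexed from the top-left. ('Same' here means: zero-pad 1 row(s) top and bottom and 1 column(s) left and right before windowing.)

30

The receptive field on the zero-padded input at this output position is [19 0 1 / 8 12 6 / 11 1 9]. Elementwise product with the kernel and sum: 0·-1 + 1·3 + 12·1 + 6·1 + 11·-1 + 1·2 + 9·2.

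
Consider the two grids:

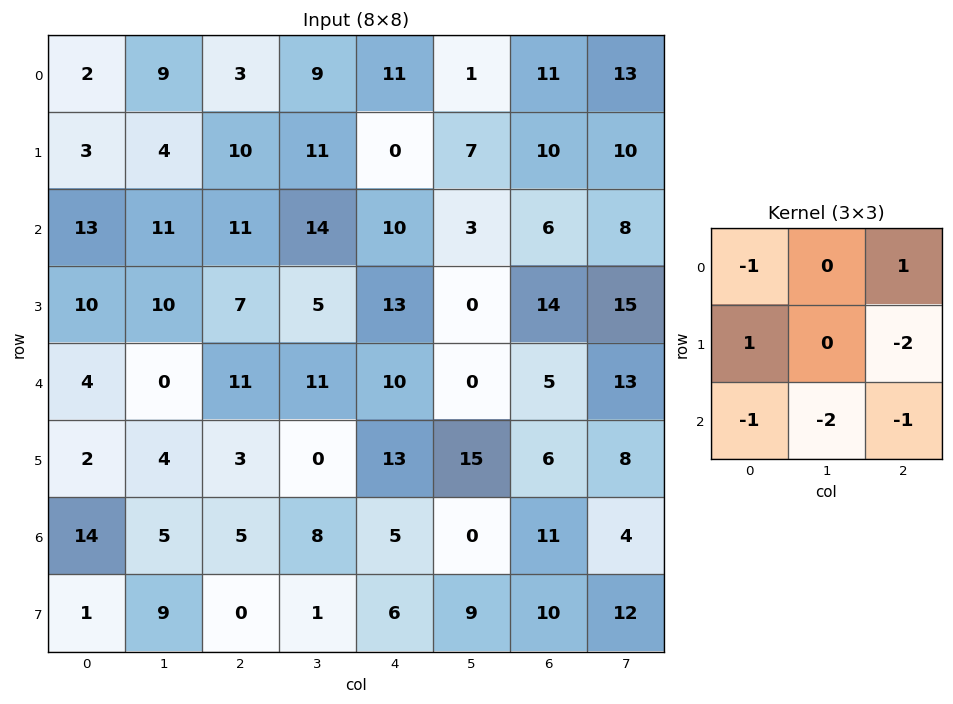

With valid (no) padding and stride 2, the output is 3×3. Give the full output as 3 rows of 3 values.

-62 -31 -42
-21 -63 -34
-26 -50 -20

Output[0,0]: The receptive field on the input at this output position is [2 9 3 / 3 4 10 / 13 11 11]. Elementwise product with the kernel and sum: 2·-1 + 3·1 + 3·1 + 10·-2 + 13·-1 + 11·-2 + 11·-1.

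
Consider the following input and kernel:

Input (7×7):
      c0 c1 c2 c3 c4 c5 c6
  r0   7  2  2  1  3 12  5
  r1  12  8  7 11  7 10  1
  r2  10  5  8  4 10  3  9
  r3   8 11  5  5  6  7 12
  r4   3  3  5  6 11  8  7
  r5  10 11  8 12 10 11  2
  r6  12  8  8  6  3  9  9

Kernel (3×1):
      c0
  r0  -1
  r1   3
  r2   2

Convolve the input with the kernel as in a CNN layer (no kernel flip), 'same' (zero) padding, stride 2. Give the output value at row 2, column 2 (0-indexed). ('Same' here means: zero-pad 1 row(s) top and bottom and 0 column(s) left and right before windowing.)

The receptive field on the zero-padded input at this output position is [6 / 11 / 10]. Elementwise product with the kernel and sum: 6·-1 + 11·3 + 10·2.

47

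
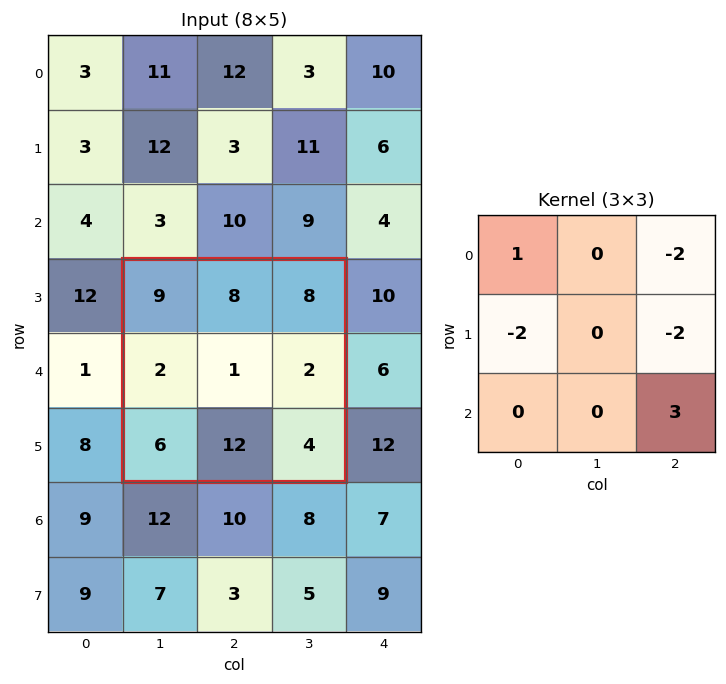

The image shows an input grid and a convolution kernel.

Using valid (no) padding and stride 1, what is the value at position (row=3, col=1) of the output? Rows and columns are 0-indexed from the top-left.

The receptive field on the input at this output position is [9 8 8 / 2 1 2 / 6 12 4]. Elementwise product with the kernel and sum: 9·1 + 8·-2 + 2·-2 + 2·-2 + 4·3.

-3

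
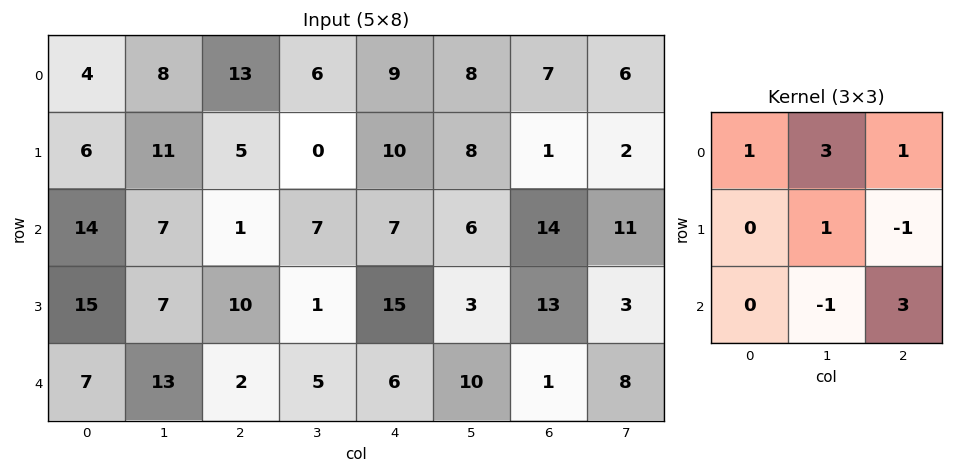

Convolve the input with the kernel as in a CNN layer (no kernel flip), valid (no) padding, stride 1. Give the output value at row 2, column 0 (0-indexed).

26

The receptive field on the input at this output position is [14 7 1 / 15 7 10 / 7 13 2]. Elementwise product with the kernel and sum: 14·1 + 7·3 + 1·1 + 7·1 + 10·-1 + 13·-1 + 2·3.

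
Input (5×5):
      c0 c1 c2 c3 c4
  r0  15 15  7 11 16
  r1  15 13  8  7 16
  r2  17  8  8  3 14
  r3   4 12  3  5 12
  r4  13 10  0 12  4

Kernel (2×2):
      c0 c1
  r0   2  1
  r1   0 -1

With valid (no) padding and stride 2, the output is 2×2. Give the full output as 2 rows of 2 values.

Output[0,0]: The receptive field on the input at this output position is [15 15 / 15 13]. Elementwise product with the kernel and sum: 15·2 + 15·1 + 13·-1.

32 18
30 14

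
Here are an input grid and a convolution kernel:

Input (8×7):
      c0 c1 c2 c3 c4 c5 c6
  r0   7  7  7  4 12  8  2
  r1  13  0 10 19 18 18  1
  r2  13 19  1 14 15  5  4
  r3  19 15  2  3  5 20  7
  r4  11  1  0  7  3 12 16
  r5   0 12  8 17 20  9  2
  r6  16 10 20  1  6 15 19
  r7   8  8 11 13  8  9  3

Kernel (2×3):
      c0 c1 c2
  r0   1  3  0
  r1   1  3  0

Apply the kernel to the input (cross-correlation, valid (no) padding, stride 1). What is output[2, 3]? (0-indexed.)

77

The receptive field on the input at this output position is [14 15 5 / 3 5 20]. Elementwise product with the kernel and sum: 14·1 + 15·3 + 3·1 + 5·3.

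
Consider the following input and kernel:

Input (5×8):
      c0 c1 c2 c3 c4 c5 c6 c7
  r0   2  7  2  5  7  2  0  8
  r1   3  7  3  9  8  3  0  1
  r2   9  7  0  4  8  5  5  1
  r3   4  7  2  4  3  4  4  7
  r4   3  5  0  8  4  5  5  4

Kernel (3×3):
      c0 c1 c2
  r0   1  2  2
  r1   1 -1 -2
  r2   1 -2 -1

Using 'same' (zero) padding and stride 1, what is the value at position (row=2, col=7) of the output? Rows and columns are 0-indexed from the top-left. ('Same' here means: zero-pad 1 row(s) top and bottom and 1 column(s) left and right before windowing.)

-4

The receptive field on the zero-padded input at this output position is [0 1 0 / 5 1 0 / 4 7 0]. Elementwise product with the kernel and sum: 0·1 + 1·2 + 0·2 + 5·1 + 1·-1 + 0·-2 + 4·1 + 7·-2 + 0·-1.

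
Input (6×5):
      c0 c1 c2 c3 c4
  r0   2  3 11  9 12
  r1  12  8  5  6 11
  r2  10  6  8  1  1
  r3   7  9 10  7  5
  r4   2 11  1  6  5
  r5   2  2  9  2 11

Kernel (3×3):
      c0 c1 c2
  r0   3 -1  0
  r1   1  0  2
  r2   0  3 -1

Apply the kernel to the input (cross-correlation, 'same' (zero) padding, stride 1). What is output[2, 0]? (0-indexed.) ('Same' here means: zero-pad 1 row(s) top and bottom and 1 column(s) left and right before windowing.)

12

The receptive field on the zero-padded input at this output position is [0 12 8 / 0 10 6 / 0 7 9]. Elementwise product with the kernel and sum: 0·3 + 12·-1 + 0·1 + 6·2 + 7·3 + 9·-1.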